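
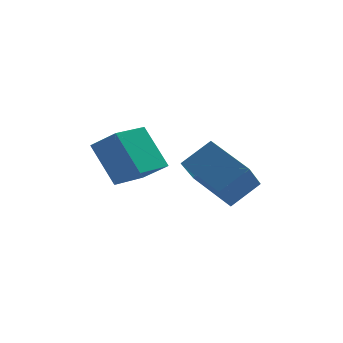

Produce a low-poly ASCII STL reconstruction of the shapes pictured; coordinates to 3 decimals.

solid 
facet normal -0.376 0.500 0.780
outer loop
vertex -1.236 -0.005 2.085
vertex -0.133 1.186 1.854
vertex -2.058 0.603 1.299
endloop
endfacet
facet normal -0.672 -0.727 0.141
outer loop
vertex -1.327 -0.366 -0.214
vertex -1.236 -0.005 2.085
vertex -2.058 0.603 1.299
endloop
endfacet
facet normal -0.376 0.499 0.780
outer loop
vertex -2.058 0.603 1.299
vertex -0.133 1.186 1.854
vertex -0.955 1.795 1.068
endloop
endfacet
facet normal -0.637 0.471 -0.610
outer loop
vertex -0.955 1.795 1.068
vertex -1.327 -0.366 -0.214
vertex -2.058 0.603 1.299
endloop
endfacet
facet normal 0.637 -0.472 0.610
outer loop
vertex -1.236 -0.005 2.085
vertex 0.598 0.217 0.341
vertex -0.133 1.186 1.854
endloop
endfacet
facet normal -0.673 -0.726 0.141
outer loop
vertex -0.505 -0.975 0.572
vertex -1.236 -0.005 2.085
vertex -1.327 -0.366 -0.214
endloop
endfacet
facet normal 0.637 -0.471 0.610
outer loop
vertex -0.505 -0.975 0.572
vertex 0.598 0.217 0.341
vertex -1.236 -0.005 2.085
endloop
endfacet
facet normal 0.673 0.727 -0.140
outer loop
vertex -0.133 1.186 1.854
vertex 0.598 0.217 0.341
vertex -0.955 1.795 1.068
endloop
endfacet
facet normal -0.637 0.472 -0.610
outer loop
vertex -0.224 0.825 -0.445
vertex -1.327 -0.366 -0.214
vertex -0.955 1.795 1.068
endloop
endfacet
facet normal 0.672 0.727 -0.141
outer loop
vertex -0.955 1.795 1.068
vertex 0.598 0.217 0.341
vertex -0.224 0.825 -0.445
endloop
endfacet
facet normal 0.376 -0.500 -0.780
outer loop
vertex -0.224 0.825 -0.445
vertex -0.505 -0.975 0.572
vertex -1.327 -0.366 -0.214
endloop
endfacet
facet normal 0.376 -0.500 -0.780
outer loop
vertex 0.598 0.217 0.341
vertex -0.505 -0.975 0.572
vertex -0.224 0.825 -0.445
endloop
endfacet
facet normal -0.565 0.719 0.406
outer loop
vertex 0.909 -0.674 0.823
vertex 1.993 -0.307 1.681
vertex 1.501 0.496 -0.425
endloop
endfacet
facet normal -0.758 -0.256 -0.600
outer loop
vertex 2.607 -0.913 -1.221
vertex 0.909 -0.674 0.823
vertex 1.501 0.496 -0.425
endloop
endfacet
facet normal -0.565 0.719 0.406
outer loop
vertex 1.501 0.496 -0.425
vertex 1.993 -0.307 1.681
vertex 2.585 0.863 0.433
endloop
endfacet
facet normal 0.327 0.646 -0.690
outer loop
vertex 2.585 0.863 0.433
vertex 2.607 -0.913 -1.221
vertex 1.501 0.496 -0.425
endloop
endfacet
facet normal -0.327 -0.646 0.690
outer loop
vertex 0.909 -0.674 0.823
vertex 3.099 -1.716 0.885
vertex 1.993 -0.307 1.681
endloop
endfacet
facet normal -0.758 -0.256 -0.600
outer loop
vertex 2.015 -2.083 0.027
vertex 0.909 -0.674 0.823
vertex 2.607 -0.913 -1.221
endloop
endfacet
facet normal -0.327 -0.646 0.690
outer loop
vertex 2.015 -2.083 0.027
vertex 3.099 -1.716 0.885
vertex 0.909 -0.674 0.823
endloop
endfacet
facet normal 0.758 0.256 0.600
outer loop
vertex 1.993 -0.307 1.681
vertex 3.099 -1.716 0.885
vertex 2.585 0.863 0.433
endloop
endfacet
facet normal 0.327 0.646 -0.690
outer loop
vertex 3.691 -0.546 -0.363
vertex 2.607 -0.913 -1.221
vertex 2.585 0.863 0.433
endloop
endfacet
facet normal 0.758 0.256 0.600
outer loop
vertex 2.585 0.863 0.433
vertex 3.099 -1.716 0.885
vertex 3.691 -0.546 -0.363
endloop
endfacet
facet normal 0.565 -0.719 -0.406
outer loop
vertex 3.691 -0.546 -0.363
vertex 2.015 -2.083 0.027
vertex 2.607 -0.913 -1.221
endloop
endfacet
facet normal 0.565 -0.719 -0.406
outer loop
vertex 3.099 -1.716 0.885
vertex 2.015 -2.083 0.027
vertex 3.691 -0.546 -0.363
endloop
endfacet

endsolid


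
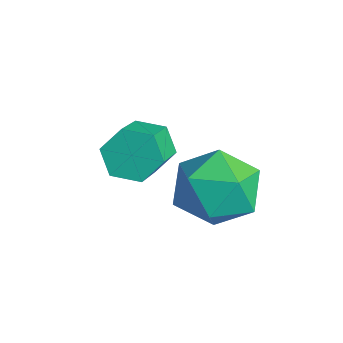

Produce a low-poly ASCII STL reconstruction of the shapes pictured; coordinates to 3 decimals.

solid 
facet normal -0.822 0.123 0.556
outer loop
vertex -2.537 0.528 0.835
vertex -2.537 -0.611 1.086
vertex -1.961 0.137 1.772
endloop
endfacet
facet normal -0.423 0.714 0.558
outer loop
vertex -2.537 0.528 0.835
vertex -1.961 0.137 1.772
vertex -1.481 0.954 1.09
endloop
endfacet
facet normal -0.347 0.930 -0.118
outer loop
vertex -2.537 0.528 0.835
vertex -1.481 0.954 1.09
vertex -1.759 0.71 -0.016
endloop
endfacet
facet normal -0.698 0.473 -0.537
outer loop
vertex -2.537 0.528 0.835
vertex -1.759 0.71 -0.016
vertex -2.412 -0.257 -0.019
endloop
endfacet
facet normal -0.992 -0.027 -0.121
outer loop
vertex -2.537 0.528 0.835
vertex -2.412 -0.257 -0.019
vertex -2.537 -0.611 1.086
endloop
endfacet
facet normal 0.224 0.544 0.809
outer loop
vertex -1.481 0.954 1.09
vertex -1.961 0.137 1.772
vertex -0.828 0.077 1.499
endloop
endfacet
facet normal -0.422 -0.414 0.806
outer loop
vertex -1.961 0.137 1.772
vertex -2.537 -0.611 1.086
vertex -1.481 -0.89 1.496
endloop
endfacet
facet normal -0.698 -0.655 -0.289
outer loop
vertex -2.537 -0.611 1.086
vertex -2.412 -0.257 -0.019
vertex -1.759 -1.134 0.39
endloop
endfacet
facet normal -0.224 0.154 -0.962
outer loop
vertex -2.412 -0.257 -0.019
vertex -1.759 0.71 -0.016
vertex -1.279 -0.317 -0.292
endloop
endfacet
facet normal 0.347 0.894 -0.284
outer loop
vertex -1.759 0.71 -0.016
vertex -1.481 0.954 1.09
vertex -0.703 0.431 0.394
endloop
endfacet
facet normal 0.698 -0.473 0.537
outer loop
vertex -0.703 -0.708 0.645
vertex -0.828 0.077 1.499
vertex -1.481 -0.89 1.496
endloop
endfacet
facet normal 0.347 -0.930 0.118
outer loop
vertex -0.703 -0.708 0.645
vertex -1.481 -0.89 1.496
vertex -1.759 -1.134 0.39
endloop
endfacet
facet normal 0.423 -0.714 -0.558
outer loop
vertex -0.703 -0.708 0.645
vertex -1.759 -1.134 0.39
vertex -1.279 -0.317 -0.292
endloop
endfacet
facet normal 0.822 -0.123 -0.556
outer loop
vertex -0.703 -0.708 0.645
vertex -1.279 -0.317 -0.292
vertex -0.703 0.431 0.394
endloop
endfacet
facet normal 0.992 0.027 0.121
outer loop
vertex -0.703 -0.708 0.645
vertex -0.703 0.431 0.394
vertex -0.828 0.077 1.499
endloop
endfacet
facet normal 0.224 -0.154 0.962
outer loop
vertex -1.481 -0.89 1.496
vertex -0.828 0.077 1.499
vertex -1.961 0.137 1.772
endloop
endfacet
facet normal -0.347 -0.894 0.284
outer loop
vertex -1.759 -1.134 0.39
vertex -1.481 -0.89 1.496
vertex -2.537 -0.611 1.086
endloop
endfacet
facet normal -0.224 -0.544 -0.809
outer loop
vertex -1.279 -0.317 -0.292
vertex -1.759 -1.134 0.39
vertex -2.412 -0.257 -0.019
endloop
endfacet
facet normal 0.422 0.414 -0.806
outer loop
vertex -0.703 0.431 0.394
vertex -1.279 -0.317 -0.292
vertex -1.759 0.71 -0.016
endloop
endfacet
facet normal 0.698 0.655 0.289
outer loop
vertex -0.828 0.077 1.499
vertex -0.703 0.431 0.394
vertex -1.481 0.954 1.09
endloop
endfacet
facet normal -0.682 0.508 -0.526
outer loop
vertex -3.641 -0.728 -0.096
vertex -4.133 -0.763 0.508
vertex -3.637 -0.165 0.443
endloop
endfacet
facet normal 0.731 0.469 -0.495
outer loop
vertex -3.641 -0.728 -0.096
vertex -3.637 -0.165 0.443
vertex -2.495 -1.582 0.788
endloop
endfacet
facet normal 0.731 0.469 -0.495
outer loop
vertex -2.495 -1.582 0.788
vertex -3.637 -0.165 0.443
vertex -2.491 -1.019 1.327
endloop
endfacet
facet normal 0.682 -0.508 0.526
outer loop
vertex -2.495 -1.582 0.788
vertex -2.491 -1.019 1.327
vertex -2.987 -1.617 1.392
endloop
endfacet
facet normal -0.682 0.509 -0.525
outer loop
vertex -3.637 -0.165 0.443
vertex -4.133 -0.763 0.508
vertex -4.129 -0.2 1.048
endloop
endfacet
facet normal 0.370 0.860 0.351
outer loop
vertex -3.637 -0.165 0.443
vertex -4.129 -0.2 1.048
vertex -2.491 -1.019 1.327
endloop
endfacet
facet normal 0.370 0.860 0.351
outer loop
vertex -2.491 -1.019 1.327
vertex -4.129 -0.2 1.048
vertex -2.983 -1.054 1.931
endloop
endfacet
facet normal 0.682 -0.508 0.526
outer loop
vertex -2.491 -1.019 1.327
vertex -2.983 -1.054 1.931
vertex -2.987 -1.617 1.392
endloop
endfacet
facet normal -0.682 0.509 -0.526
outer loop
vertex -4.129 -0.2 1.048
vertex -4.133 -0.763 0.508
vertex -4.625 -0.798 1.112
endloop
endfacet
facet normal -0.361 0.390 0.847
outer loop
vertex -4.129 -0.2 1.048
vertex -4.625 -0.798 1.112
vertex -2.983 -1.054 1.931
endloop
endfacet
facet normal -0.361 0.392 0.846
outer loop
vertex -2.983 -1.054 1.931
vertex -4.625 -0.798 1.112
vertex -3.479 -1.652 1.996
endloop
endfacet
facet normal 0.682 -0.508 0.526
outer loop
vertex -2.983 -1.054 1.931
vertex -3.479 -1.652 1.996
vertex -2.987 -1.617 1.392
endloop
endfacet
facet normal -0.682 0.508 -0.526
outer loop
vertex -4.625 -0.798 1.112
vertex -4.133 -0.763 0.508
vertex -4.629 -1.361 0.573
endloop
endfacet
facet normal -0.731 -0.469 0.495
outer loop
vertex -4.625 -0.798 1.112
vertex -4.629 -1.361 0.573
vertex -3.479 -1.652 1.996
endloop
endfacet
facet normal -0.731 -0.469 0.495
outer loop
vertex -3.479 -1.652 1.996
vertex -4.629 -1.361 0.573
vertex -3.483 -2.215 1.457
endloop
endfacet
facet normal 0.682 -0.508 0.526
outer loop
vertex -3.479 -1.652 1.996
vertex -3.483 -2.215 1.457
vertex -2.987 -1.617 1.392
endloop
endfacet
facet normal -0.682 0.508 -0.526
outer loop
vertex -4.629 -1.361 0.573
vertex -4.133 -0.763 0.508
vertex -4.137 -1.326 -0.031
endloop
endfacet
facet normal -0.370 -0.860 -0.351
outer loop
vertex -4.629 -1.361 0.573
vertex -4.137 -1.326 -0.031
vertex -3.483 -2.215 1.457
endloop
endfacet
facet normal -0.370 -0.860 -0.351
outer loop
vertex -3.483 -2.215 1.457
vertex -4.137 -1.326 -0.031
vertex -2.991 -2.18 0.852
endloop
endfacet
facet normal 0.682 -0.509 0.525
outer loop
vertex -3.483 -2.215 1.457
vertex -2.991 -2.18 0.852
vertex -2.987 -1.617 1.392
endloop
endfacet
facet normal -0.682 0.508 -0.526
outer loop
vertex -4.137 -1.326 -0.031
vertex -4.133 -0.763 0.508
vertex -3.641 -0.728 -0.096
endloop
endfacet
facet normal 0.361 -0.391 -0.847
outer loop
vertex -4.137 -1.326 -0.031
vertex -3.641 -0.728 -0.096
vertex -2.991 -2.18 0.852
endloop
endfacet
facet normal 0.362 -0.391 -0.846
outer loop
vertex -2.991 -2.18 0.852
vertex -3.641 -0.728 -0.096
vertex -2.495 -1.582 0.788
endloop
endfacet
facet normal 0.682 -0.509 0.526
outer loop
vertex -2.991 -2.18 0.852
vertex -2.495 -1.582 0.788
vertex -2.987 -1.617 1.392
endloop
endfacet

endsolid


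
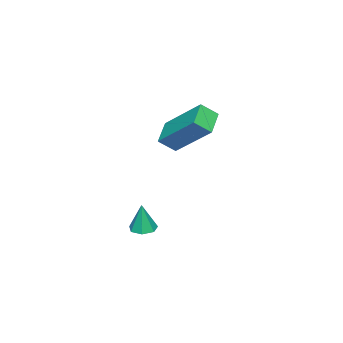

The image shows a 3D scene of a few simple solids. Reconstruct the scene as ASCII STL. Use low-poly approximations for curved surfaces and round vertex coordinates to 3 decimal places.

solid 
facet normal -0.474 0.617 -0.628
outer loop
vertex -4.367 -1.221 -0.446
vertex -4.095 0.356 0.899
vertex -3.409 -0.975 -0.928
endloop
endfacet
facet normal -0.130 -0.754 -0.644
outer loop
vertex -3.025 -1.476 -0.419
vertex -4.367 -1.221 -0.446
vertex -3.409 -0.975 -0.928
endloop
endfacet
facet normal -0.473 0.618 -0.628
outer loop
vertex -3.409 -0.975 -0.928
vertex -4.095 0.356 0.899
vertex -3.136 0.601 0.418
endloop
endfacet
facet normal 0.871 0.223 -0.438
outer loop
vertex -3.136 0.601 0.418
vertex -3.025 -1.476 -0.419
vertex -3.409 -0.975 -0.928
endloop
endfacet
facet normal -0.871 -0.223 0.438
outer loop
vertex -4.367 -1.221 -0.446
vertex -3.711 -0.145 1.408
vertex -4.095 0.356 0.899
endloop
endfacet
facet normal -0.130 -0.754 -0.644
outer loop
vertex -3.984 -1.721 0.062
vertex -4.367 -1.221 -0.446
vertex -3.025 -1.476 -0.419
endloop
endfacet
facet normal -0.871 -0.223 0.438
outer loop
vertex -3.984 -1.721 0.062
vertex -3.711 -0.145 1.408
vertex -4.367 -1.221 -0.446
endloop
endfacet
facet normal 0.130 0.754 0.644
outer loop
vertex -4.095 0.356 0.899
vertex -3.711 -0.145 1.408
vertex -3.136 0.601 0.418
endloop
endfacet
facet normal 0.871 0.223 -0.437
outer loop
vertex -2.753 0.101 0.926
vertex -3.025 -1.476 -0.419
vertex -3.136 0.601 0.418
endloop
endfacet
facet normal 0.130 0.754 0.644
outer loop
vertex -3.136 0.601 0.418
vertex -3.711 -0.145 1.408
vertex -2.753 0.101 0.926
endloop
endfacet
facet normal 0.473 -0.618 0.628
outer loop
vertex -2.753 0.101 0.926
vertex -3.984 -1.721 0.062
vertex -3.025 -1.476 -0.419
endloop
endfacet
facet normal 0.474 -0.618 0.627
outer loop
vertex -3.711 -0.145 1.408
vertex -3.984 -1.721 0.062
vertex -2.753 0.101 0.926
endloop
endfacet
facet normal -0.117 -0.013 -0.993
outer loop
vertex -1.742 -1.401 -4.479
vertex -2.211 -1.618 -4.421
vertex -2.088 -1.114 -4.442
endloop
endfacet
facet normal 0.631 0.724 0.279
outer loop
vertex -1.742 -1.401 -4.479
vertex -2.088 -1.114 -4.442
vertex -2.069 -1.602 -3.219
endloop
endfacet
facet normal -0.117 -0.013 -0.993
outer loop
vertex -2.088 -1.114 -4.442
vertex -2.211 -1.618 -4.421
vertex -2.526 -1.206 -4.389
endloop
endfacet
facet normal -0.148 0.918 0.368
outer loop
vertex -2.088 -1.114 -4.442
vertex -2.526 -1.206 -4.389
vertex -2.069 -1.602 -3.219
endloop
endfacet
facet normal -0.117 -0.013 -0.993
outer loop
vertex -2.526 -1.206 -4.389
vertex -2.211 -1.618 -4.421
vertex -2.728 -1.609 -4.36
endloop
endfacet
facet normal -0.785 0.426 0.451
outer loop
vertex -2.526 -1.206 -4.389
vertex -2.728 -1.609 -4.36
vertex -2.069 -1.602 -3.219
endloop
endfacet
facet normal -0.117 -0.015 -0.993
outer loop
vertex -2.728 -1.609 -4.36
vertex -2.211 -1.618 -4.421
vertex -2.54 -2.019 -4.376
endloop
endfacet
facet normal -0.798 -0.384 0.464
outer loop
vertex -2.728 -1.609 -4.36
vertex -2.54 -2.019 -4.376
vertex -2.069 -1.602 -3.219
endloop
endfacet
facet normal -0.118 -0.015 -0.993
outer loop
vertex -2.54 -2.019 -4.376
vertex -2.211 -1.618 -4.421
vertex -2.105 -2.127 -4.426
endloop
endfacet
facet normal -0.178 -0.900 0.397
outer loop
vertex -2.54 -2.019 -4.376
vertex -2.105 -2.127 -4.426
vertex -2.069 -1.602 -3.219
endloop
endfacet
facet normal -0.117 -0.015 -0.993
outer loop
vertex -2.105 -2.127 -4.426
vertex -2.211 -1.618 -4.421
vertex -1.75 -1.853 -4.472
endloop
endfacet
facet normal 0.607 -0.735 0.302
outer loop
vertex -2.105 -2.127 -4.426
vertex -1.75 -1.853 -4.472
vertex -2.069 -1.602 -3.219
endloop
endfacet
facet normal -0.117 -0.013 -0.993
outer loop
vertex -1.75 -1.853 -4.472
vertex -2.211 -1.618 -4.421
vertex -1.742 -1.401 -4.479
endloop
endfacet
facet normal 0.968 -0.013 0.249
outer loop
vertex -1.75 -1.853 -4.472
vertex -1.742 -1.401 -4.479
vertex -2.069 -1.602 -3.219
endloop
endfacet

endsolid


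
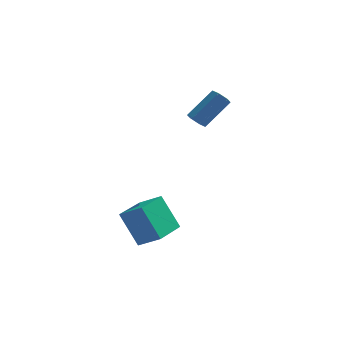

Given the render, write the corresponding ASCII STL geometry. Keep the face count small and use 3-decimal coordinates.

solid 
facet normal -0.787 0.312 -0.532
outer loop
vertex -0.293 -2.869 -1.582
vertex 0.571 -1.02 -1.775
vertex 0.676 -3.51 -3.392
endloop
endfacet
facet normal -0.422 -0.902 0.094
outer loop
vertex 1.809 -3.96 -2.625
vertex -0.293 -2.869 -1.582
vertex 0.676 -3.51 -3.392
endloop
endfacet
facet normal -0.787 0.312 -0.532
outer loop
vertex 0.676 -3.51 -3.392
vertex 0.571 -1.02 -1.775
vertex 1.54 -1.661 -3.584
endloop
endfacet
facet normal 0.451 -0.298 -0.841
outer loop
vertex 1.54 -1.661 -3.584
vertex 1.809 -3.96 -2.625
vertex 0.676 -3.51 -3.392
endloop
endfacet
facet normal -0.451 0.298 0.841
outer loop
vertex -0.293 -2.869 -1.582
vertex 1.704 -1.47 -1.008
vertex 0.571 -1.02 -1.775
endloop
endfacet
facet normal -0.422 -0.902 0.094
outer loop
vertex 0.84 -3.319 -0.816
vertex -0.293 -2.869 -1.582
vertex 1.809 -3.96 -2.625
endloop
endfacet
facet normal -0.451 0.298 0.842
outer loop
vertex 0.84 -3.319 -0.816
vertex 1.704 -1.47 -1.008
vertex -0.293 -2.869 -1.582
endloop
endfacet
facet normal 0.422 0.902 -0.094
outer loop
vertex 0.571 -1.02 -1.775
vertex 1.704 -1.47 -1.008
vertex 1.54 -1.661 -3.584
endloop
endfacet
facet normal 0.450 -0.298 -0.841
outer loop
vertex 2.673 -2.111 -2.818
vertex 1.809 -3.96 -2.625
vertex 1.54 -1.661 -3.584
endloop
endfacet
facet normal 0.422 0.902 -0.094
outer loop
vertex 1.54 -1.661 -3.584
vertex 1.704 -1.47 -1.008
vertex 2.673 -2.111 -2.818
endloop
endfacet
facet normal 0.787 -0.312 0.532
outer loop
vertex 2.673 -2.111 -2.818
vertex 0.84 -3.319 -0.816
vertex 1.809 -3.96 -2.625
endloop
endfacet
facet normal 0.787 -0.312 0.532
outer loop
vertex 1.704 -1.47 -1.008
vertex 0.84 -3.319 -0.816
vertex 2.673 -2.111 -2.818
endloop
endfacet
facet normal -0.605 -0.461 -0.650
outer loop
vertex 3.718 2.961 1.745
vertex 3.245 3.056 2.118
vertex 3.386 3.47 1.693
endloop
endfacet
facet normal 0.581 0.302 -0.756
outer loop
vertex 3.718 2.961 1.745
vertex 3.386 3.47 1.693
vertex 4.988 3.929 3.109
endloop
endfacet
facet normal 0.581 0.302 -0.756
outer loop
vertex 4.988 3.929 3.109
vertex 3.386 3.47 1.693
vertex 4.656 4.438 3.057
endloop
endfacet
facet normal 0.605 0.461 0.650
outer loop
vertex 4.988 3.929 3.109
vertex 4.656 4.438 3.057
vertex 4.515 4.024 3.482
endloop
endfacet
facet normal -0.605 -0.461 -0.650
outer loop
vertex 3.386 3.47 1.693
vertex 3.245 3.056 2.118
vertex 2.913 3.565 2.066
endloop
endfacet
facet normal -0.181 0.874 -0.452
outer loop
vertex 3.386 3.47 1.693
vertex 2.913 3.565 2.066
vertex 4.656 4.438 3.057
endloop
endfacet
facet normal -0.181 0.874 -0.452
outer loop
vertex 4.656 4.438 3.057
vertex 2.913 3.565 2.066
vertex 4.182 4.533 3.43
endloop
endfacet
facet normal 0.604 0.461 0.650
outer loop
vertex 4.656 4.438 3.057
vertex 4.182 4.533 3.43
vertex 4.515 4.024 3.482
endloop
endfacet
facet normal -0.605 -0.461 -0.650
outer loop
vertex 2.913 3.565 2.066
vertex 3.245 3.056 2.118
vertex 2.772 3.151 2.491
endloop
endfacet
facet normal -0.762 0.571 0.304
outer loop
vertex 2.913 3.565 2.066
vertex 2.772 3.151 2.491
vertex 4.182 4.533 3.43
endloop
endfacet
facet normal -0.762 0.571 0.305
outer loop
vertex 4.182 4.533 3.43
vertex 2.772 3.151 2.491
vertex 4.042 4.119 3.855
endloop
endfacet
facet normal 0.605 0.462 0.649
outer loop
vertex 4.182 4.533 3.43
vertex 4.042 4.119 3.855
vertex 4.515 4.024 3.482
endloop
endfacet
facet normal -0.605 -0.461 -0.650
outer loop
vertex 2.772 3.151 2.491
vertex 3.245 3.056 2.118
vertex 3.104 2.642 2.543
endloop
endfacet
facet normal -0.581 -0.302 0.756
outer loop
vertex 2.772 3.151 2.491
vertex 3.104 2.642 2.543
vertex 4.042 4.119 3.855
endloop
endfacet
facet normal -0.581 -0.302 0.756
outer loop
vertex 4.042 4.119 3.855
vertex 3.104 2.642 2.543
vertex 4.374 3.61 3.907
endloop
endfacet
facet normal 0.605 0.461 0.650
outer loop
vertex 4.042 4.119 3.855
vertex 4.374 3.61 3.907
vertex 4.515 4.024 3.482
endloop
endfacet
facet normal -0.604 -0.461 -0.650
outer loop
vertex 3.104 2.642 2.543
vertex 3.245 3.056 2.118
vertex 3.578 2.547 2.17
endloop
endfacet
facet normal 0.181 -0.874 0.452
outer loop
vertex 3.104 2.642 2.543
vertex 3.578 2.547 2.17
vertex 4.374 3.61 3.907
endloop
endfacet
facet normal 0.181 -0.874 0.452
outer loop
vertex 4.374 3.61 3.907
vertex 3.578 2.547 2.17
vertex 4.847 3.515 3.534
endloop
endfacet
facet normal 0.605 0.461 0.650
outer loop
vertex 4.374 3.61 3.907
vertex 4.847 3.515 3.534
vertex 4.515 4.024 3.482
endloop
endfacet
facet normal -0.605 -0.462 -0.649
outer loop
vertex 3.578 2.547 2.17
vertex 3.245 3.056 2.118
vertex 3.718 2.961 1.745
endloop
endfacet
facet normal 0.763 -0.571 -0.305
outer loop
vertex 3.578 2.547 2.17
vertex 3.718 2.961 1.745
vertex 4.847 3.515 3.534
endloop
endfacet
facet normal 0.762 -0.572 -0.304
outer loop
vertex 4.847 3.515 3.534
vertex 3.718 2.961 1.745
vertex 4.988 3.929 3.109
endloop
endfacet
facet normal 0.605 0.461 0.650
outer loop
vertex 4.847 3.515 3.534
vertex 4.988 3.929 3.109
vertex 4.515 4.024 3.482
endloop
endfacet

endsolid


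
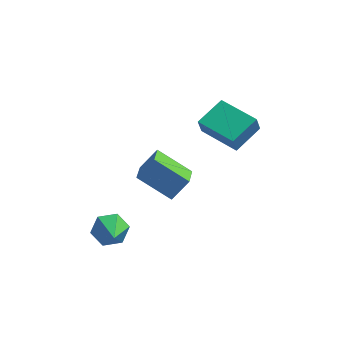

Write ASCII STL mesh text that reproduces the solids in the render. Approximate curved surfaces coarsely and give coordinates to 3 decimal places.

solid 
facet normal -0.534 -0.798 -0.279
outer loop
vertex 3.639 1.577 0.85
vertex 1.86 2.766 0.854
vertex 3.782 1.793 -0.043
endloop
endfacet
facet normal 0.831 -0.556 -0.001
outer loop
vertex 4.68 3.134 0.426
vertex 3.639 1.577 0.85
vertex 3.782 1.793 -0.043
endloop
endfacet
facet normal -0.534 -0.798 -0.279
outer loop
vertex 3.782 1.793 -0.043
vertex 1.86 2.766 0.854
vertex 2.003 2.983 -0.039
endloop
endfacet
facet normal 0.154 0.233 -0.960
outer loop
vertex 2.003 2.983 -0.039
vertex 4.68 3.134 0.426
vertex 3.782 1.793 -0.043
endloop
endfacet
facet normal -0.154 -0.233 0.960
outer loop
vertex 3.639 1.577 0.85
vertex 2.758 4.107 1.323
vertex 1.86 2.766 0.854
endloop
endfacet
facet normal 0.831 -0.556 -0.002
outer loop
vertex 4.537 2.917 1.319
vertex 3.639 1.577 0.85
vertex 4.68 3.134 0.426
endloop
endfacet
facet normal -0.154 -0.233 0.960
outer loop
vertex 4.537 2.917 1.319
vertex 2.758 4.107 1.323
vertex 3.639 1.577 0.85
endloop
endfacet
facet normal -0.831 0.556 0.002
outer loop
vertex 1.86 2.766 0.854
vertex 2.758 4.107 1.323
vertex 2.003 2.983 -0.039
endloop
endfacet
facet normal 0.154 0.233 -0.960
outer loop
vertex 2.901 4.323 0.43
vertex 4.68 3.134 0.426
vertex 2.003 2.983 -0.039
endloop
endfacet
facet normal -0.831 0.556 0.002
outer loop
vertex 2.003 2.983 -0.039
vertex 2.758 4.107 1.323
vertex 2.901 4.323 0.43
endloop
endfacet
facet normal 0.534 0.798 0.279
outer loop
vertex 2.901 4.323 0.43
vertex 4.537 2.917 1.319
vertex 4.68 3.134 0.426
endloop
endfacet
facet normal 0.534 0.798 0.279
outer loop
vertex 2.758 4.107 1.323
vertex 4.537 2.917 1.319
vertex 2.901 4.323 0.43
endloop
endfacet
facet normal -0.549 -0.341 -0.763
outer loop
vertex -0.009 -2.682 2.029
vertex -0.059 -1.556 1.562
vertex 1.578 -3.021 1.04
endloop
endfacet
facet normal 0.041 -0.923 0.383
outer loop
vertex 2.279 -2.584 2.018
vertex -0.009 -2.682 2.029
vertex 1.578 -3.021 1.04
endloop
endfacet
facet normal -0.548 -0.340 -0.764
outer loop
vertex 1.578 -3.021 1.04
vertex -0.059 -1.556 1.562
vertex 1.528 -1.894 0.574
endloop
endfacet
facet normal 0.836 -0.178 -0.520
outer loop
vertex 1.528 -1.894 0.574
vertex 2.279 -2.584 2.018
vertex 1.578 -3.021 1.04
endloop
endfacet
facet normal -0.836 0.178 0.519
outer loop
vertex -0.009 -2.682 2.029
vertex 0.642 -1.119 2.54
vertex -0.059 -1.556 1.562
endloop
endfacet
facet normal 0.041 -0.923 0.382
outer loop
vertex 0.692 -2.246 3.006
vertex -0.009 -2.682 2.029
vertex 2.279 -2.584 2.018
endloop
endfacet
facet normal -0.835 0.178 0.520
outer loop
vertex 0.692 -2.246 3.006
vertex 0.642 -1.119 2.54
vertex -0.009 -2.682 2.029
endloop
endfacet
facet normal -0.042 0.923 -0.383
outer loop
vertex -0.059 -1.556 1.562
vertex 0.642 -1.119 2.54
vertex 1.528 -1.894 0.574
endloop
endfacet
facet normal 0.835 -0.178 -0.520
outer loop
vertex 2.229 -1.458 1.551
vertex 2.279 -2.584 2.018
vertex 1.528 -1.894 0.574
endloop
endfacet
facet normal -0.041 0.923 -0.382
outer loop
vertex 1.528 -1.894 0.574
vertex 0.642 -1.119 2.54
vertex 2.229 -1.458 1.551
endloop
endfacet
facet normal 0.548 0.341 0.764
outer loop
vertex 2.229 -1.458 1.551
vertex 0.692 -2.246 3.006
vertex 2.279 -2.584 2.018
endloop
endfacet
facet normal 0.549 0.340 0.764
outer loop
vertex 0.642 -1.119 2.54
vertex 0.692 -2.246 3.006
vertex 2.229 -1.458 1.551
endloop
endfacet
facet normal -0.258 0.781 -0.568
outer loop
vertex -0.579 -1.513 -3.132
vertex -1.423 -1.823 -3.175
vertex -1.183 -1.262 -2.513
endloop
endfacet
facet normal 0.741 0.204 0.640
outer loop
vertex -0.579 -1.513 -3.132
vertex -1.183 -1.262 -2.513
vertex -0.957 -3.237 -2.145
endloop
endfacet
facet normal -0.258 0.781 -0.568
outer loop
vertex -1.183 -1.262 -2.513
vertex -1.423 -1.823 -3.175
vertex -2.027 -1.572 -2.556
endloop
endfacet
facet normal -0.112 0.170 0.979
outer loop
vertex -1.183 -1.262 -2.513
vertex -2.027 -1.572 -2.556
vertex -0.957 -3.237 -2.145
endloop
endfacet
facet normal -0.258 0.781 -0.568
outer loop
vertex -2.027 -1.572 -2.556
vertex -1.423 -1.823 -3.175
vertex -2.267 -2.133 -3.218
endloop
endfacet
facet normal -0.751 -0.344 0.564
outer loop
vertex -2.027 -1.572 -2.556
vertex -2.267 -2.133 -3.218
vertex -0.957 -3.237 -2.145
endloop
endfacet
facet normal -0.258 0.781 -0.569
outer loop
vertex -2.267 -2.133 -3.218
vertex -1.423 -1.823 -3.175
vertex -1.663 -2.384 -3.836
endloop
endfacet
facet normal -0.537 -0.822 -0.191
outer loop
vertex -2.267 -2.133 -3.218
vertex -1.663 -2.384 -3.836
vertex -0.957 -3.237 -2.145
endloop
endfacet
facet normal -0.258 0.781 -0.569
outer loop
vertex -1.663 -2.384 -3.836
vertex -1.423 -1.823 -3.175
vertex -0.819 -2.074 -3.793
endloop
endfacet
facet normal 0.316 -0.787 -0.529
outer loop
vertex -1.663 -2.384 -3.836
vertex -0.819 -2.074 -3.793
vertex -0.957 -3.237 -2.145
endloop
endfacet
facet normal -0.258 0.781 -0.569
outer loop
vertex -0.819 -2.074 -3.793
vertex -1.423 -1.823 -3.175
vertex -0.579 -1.513 -3.132
endloop
endfacet
facet normal 0.955 -0.274 -0.114
outer loop
vertex -0.819 -2.074 -3.793
vertex -0.579 -1.513 -3.132
vertex -0.957 -3.237 -2.145
endloop
endfacet

endsolid


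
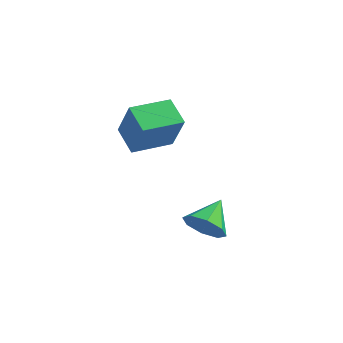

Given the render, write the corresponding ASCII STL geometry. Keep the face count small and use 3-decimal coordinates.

solid 
facet normal -0.672 0.645 0.364
outer loop
vertex 0.328 0.182 2.963
vertex 1.52 1.52 2.792
vertex -0.286 0.511 1.249
endloop
endfacet
facet normal -0.662 -0.743 0.095
outer loop
vertex 0.6 -0.34 0.768
vertex 0.328 0.182 2.963
vertex -0.286 0.511 1.249
endloop
endfacet
facet normal -0.672 0.645 0.365
outer loop
vertex -0.286 0.511 1.249
vertex 1.52 1.52 2.792
vertex 0.905 1.849 1.078
endloop
endfacet
facet normal -0.332 0.177 -0.926
outer loop
vertex 0.905 1.849 1.078
vertex 0.6 -0.34 0.768
vertex -0.286 0.511 1.249
endloop
endfacet
facet normal 0.332 -0.178 0.926
outer loop
vertex 0.328 0.182 2.963
vertex 2.406 0.669 2.311
vertex 1.52 1.52 2.792
endloop
endfacet
facet normal -0.662 -0.744 0.095
outer loop
vertex 1.215 -0.669 2.482
vertex 0.328 0.182 2.963
vertex 0.6 -0.34 0.768
endloop
endfacet
facet normal 0.332 -0.177 0.926
outer loop
vertex 1.215 -0.669 2.482
vertex 2.406 0.669 2.311
vertex 0.328 0.182 2.963
endloop
endfacet
facet normal 0.662 0.743 -0.095
outer loop
vertex 1.52 1.52 2.792
vertex 2.406 0.669 2.311
vertex 0.905 1.849 1.078
endloop
endfacet
facet normal -0.332 0.177 -0.926
outer loop
vertex 1.792 0.998 0.597
vertex 0.6 -0.34 0.768
vertex 0.905 1.849 1.078
endloop
endfacet
facet normal 0.662 0.743 -0.094
outer loop
vertex 0.905 1.849 1.078
vertex 2.406 0.669 2.311
vertex 1.792 0.998 0.597
endloop
endfacet
facet normal 0.672 -0.645 -0.365
outer loop
vertex 1.792 0.998 0.597
vertex 1.215 -0.669 2.482
vertex 0.6 -0.34 0.768
endloop
endfacet
facet normal 0.672 -0.645 -0.364
outer loop
vertex 2.406 0.669 2.311
vertex 1.215 -0.669 2.482
vertex 1.792 0.998 0.597
endloop
endfacet
facet normal -0.144 -0.900 -0.412
outer loop
vertex 3.907 -0.954 -1.895
vertex 3.652 -0.539 -2.711
vertex 4.472 -0.841 -2.339
endloop
endfacet
facet normal 0.602 0.100 0.792
outer loop
vertex 3.907 -0.954 -1.895
vertex 4.472 -0.841 -2.339
vertex 3.868 0.819 -2.089
endloop
endfacet
facet normal -0.144 -0.899 -0.413
outer loop
vertex 4.472 -0.841 -2.339
vertex 3.652 -0.539 -2.711
vertex 4.556 -0.551 -3.0
endloop
endfacet
facet normal 0.922 0.298 0.248
outer loop
vertex 4.472 -0.841 -2.339
vertex 4.556 -0.551 -3.0
vertex 3.868 0.819 -2.089
endloop
endfacet
facet normal -0.144 -0.900 -0.412
outer loop
vertex 4.556 -0.551 -3.0
vertex 3.652 -0.539 -2.711
vertex 4.111 -0.255 -3.492
endloop
endfacet
facet normal 0.744 0.586 -0.320
outer loop
vertex 4.556 -0.551 -3.0
vertex 4.111 -0.255 -3.492
vertex 3.868 0.819 -2.089
endloop
endfacet
facet normal -0.143 -0.900 -0.412
outer loop
vertex 4.111 -0.255 -3.492
vertex 3.652 -0.539 -2.711
vertex 3.396 -0.125 -3.527
endloop
endfacet
facet normal 0.173 0.796 -0.580
outer loop
vertex 4.111 -0.255 -3.492
vertex 3.396 -0.125 -3.527
vertex 3.868 0.819 -2.089
endloop
endfacet
facet normal -0.143 -0.900 -0.412
outer loop
vertex 3.396 -0.125 -3.527
vertex 3.652 -0.539 -2.711
vertex 2.831 -0.238 -3.083
endloop
endfacet
facet normal -0.458 0.805 -0.378
outer loop
vertex 3.396 -0.125 -3.527
vertex 2.831 -0.238 -3.083
vertex 3.868 0.819 -2.089
endloop
endfacet
facet normal -0.144 -0.900 -0.411
outer loop
vertex 2.831 -0.238 -3.083
vertex 3.652 -0.539 -2.711
vertex 2.747 -0.527 -2.421
endloop
endfacet
facet normal -0.777 0.607 0.166
outer loop
vertex 2.831 -0.238 -3.083
vertex 2.747 -0.527 -2.421
vertex 3.868 0.819 -2.089
endloop
endfacet
facet normal -0.144 -0.899 -0.413
outer loop
vertex 2.747 -0.527 -2.421
vertex 3.652 -0.539 -2.711
vertex 3.192 -0.824 -1.929
endloop
endfacet
facet normal -0.600 0.318 0.734
outer loop
vertex 2.747 -0.527 -2.421
vertex 3.192 -0.824 -1.929
vertex 3.868 0.819 -2.089
endloop
endfacet
facet normal -0.144 -0.900 -0.412
outer loop
vertex 3.192 -0.824 -1.929
vertex 3.652 -0.539 -2.711
vertex 3.907 -0.954 -1.895
endloop
endfacet
facet normal -0.028 0.108 0.994
outer loop
vertex 3.192 -0.824 -1.929
vertex 3.907 -0.954 -1.895
vertex 3.868 0.819 -2.089
endloop
endfacet

endsolid


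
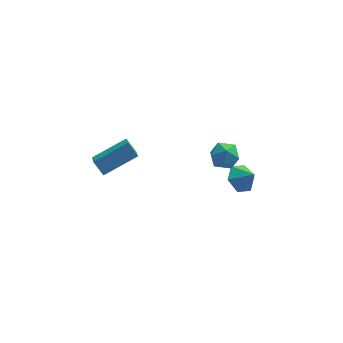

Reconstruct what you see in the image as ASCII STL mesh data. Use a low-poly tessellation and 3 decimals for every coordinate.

solid 
facet normal -0.474 0.520 0.711
outer loop
vertex -3.043 -0.343 3.324
vertex -3.032 0.653 2.603
vertex -4.751 -0.87 2.569
endloop
endfacet
facet normal -0.010 -0.810 0.587
outer loop
vertex -4.328 -1.333 1.937
vertex -3.043 -0.343 3.324
vertex -4.751 -0.87 2.569
endloop
endfacet
facet normal -0.475 0.520 0.710
outer loop
vertex -4.751 -0.87 2.569
vertex -3.032 0.653 2.603
vertex -4.739 0.126 1.848
endloop
endfacet
facet normal -0.880 -0.272 -0.390
outer loop
vertex -4.739 0.126 1.848
vertex -4.328 -1.333 1.937
vertex -4.751 -0.87 2.569
endloop
endfacet
facet normal 0.880 0.272 0.389
outer loop
vertex -3.043 -0.343 3.324
vertex -2.609 0.19 1.971
vertex -3.032 0.653 2.603
endloop
endfacet
facet normal -0.010 -0.810 0.587
outer loop
vertex -2.621 -0.806 2.692
vertex -3.043 -0.343 3.324
vertex -4.328 -1.333 1.937
endloop
endfacet
facet normal 0.880 0.271 0.389
outer loop
vertex -2.621 -0.806 2.692
vertex -2.609 0.19 1.971
vertex -3.043 -0.343 3.324
endloop
endfacet
facet normal 0.010 0.810 -0.587
outer loop
vertex -3.032 0.653 2.603
vertex -2.609 0.19 1.971
vertex -4.739 0.126 1.848
endloop
endfacet
facet normal -0.880 -0.272 -0.389
outer loop
vertex -4.317 -0.337 1.216
vertex -4.328 -1.333 1.937
vertex -4.739 0.126 1.848
endloop
endfacet
facet normal 0.010 0.810 -0.587
outer loop
vertex -4.739 0.126 1.848
vertex -2.609 0.19 1.971
vertex -4.317 -0.337 1.216
endloop
endfacet
facet normal 0.475 -0.520 -0.710
outer loop
vertex -4.317 -0.337 1.216
vertex -2.621 -0.806 2.692
vertex -4.328 -1.333 1.937
endloop
endfacet
facet normal 0.474 -0.520 -0.710
outer loop
vertex -2.609 0.19 1.971
vertex -2.621 -0.806 2.692
vertex -4.317 -0.337 1.216
endloop
endfacet
facet normal 0.230 0.813 0.534
outer loop
vertex 1.894 1.274 0.684
vertex 1.485 0.948 1.356
vertex 2.314 0.788 1.243
endloop
endfacet
facet normal 0.730 0.682 0.045
outer loop
vertex 1.894 1.274 0.684
vertex 2.314 0.788 1.243
vertex 2.453 0.694 0.408
endloop
endfacet
facet normal 0.416 0.686 -0.597
outer loop
vertex 1.894 1.274 0.684
vertex 2.453 0.694 0.408
vertex 1.709 0.795 0.005
endloop
endfacet
facet normal -0.277 0.819 -0.502
outer loop
vertex 1.894 1.274 0.684
vertex 1.709 0.795 0.005
vertex 1.111 0.952 0.591
endloop
endfacet
facet normal -0.393 0.898 0.197
outer loop
vertex 1.894 1.274 0.684
vertex 1.111 0.952 0.591
vertex 1.485 0.948 1.356
endloop
endfacet
facet normal 0.987 0.026 0.161
outer loop
vertex 2.453 0.694 0.408
vertex 2.314 0.788 1.243
vertex 2.389 0.008 0.909
endloop
endfacet
facet normal 0.176 0.238 0.955
outer loop
vertex 2.314 0.788 1.243
vertex 1.485 0.948 1.356
vertex 1.791 0.165 1.495
endloop
endfacet
facet normal -0.832 0.376 0.409
outer loop
vertex 1.485 0.948 1.356
vertex 1.111 0.952 0.591
vertex 1.047 0.266 1.092
endloop
endfacet
facet normal -0.644 0.248 -0.724
outer loop
vertex 1.111 0.952 0.591
vertex 1.709 0.795 0.005
vertex 1.186 0.172 0.257
endloop
endfacet
facet normal 0.479 0.032 -0.877
outer loop
vertex 1.709 0.795 0.005
vertex 2.453 0.694 0.408
vertex 2.015 0.012 0.144
endloop
endfacet
facet normal 0.277 -0.819 0.502
outer loop
vertex 1.606 -0.314 0.816
vertex 2.389 0.008 0.909
vertex 1.791 0.165 1.495
endloop
endfacet
facet normal -0.416 -0.686 0.597
outer loop
vertex 1.606 -0.314 0.816
vertex 1.791 0.165 1.495
vertex 1.047 0.266 1.092
endloop
endfacet
facet normal -0.730 -0.682 -0.045
outer loop
vertex 1.606 -0.314 0.816
vertex 1.047 0.266 1.092
vertex 1.186 0.172 0.257
endloop
endfacet
facet normal -0.230 -0.813 -0.534
outer loop
vertex 1.606 -0.314 0.816
vertex 1.186 0.172 0.257
vertex 2.015 0.012 0.144
endloop
endfacet
facet normal 0.393 -0.898 -0.197
outer loop
vertex 1.606 -0.314 0.816
vertex 2.015 0.012 0.144
vertex 2.389 0.008 0.909
endloop
endfacet
facet normal 0.644 -0.248 0.724
outer loop
vertex 1.791 0.165 1.495
vertex 2.389 0.008 0.909
vertex 2.314 0.788 1.243
endloop
endfacet
facet normal -0.479 -0.032 0.877
outer loop
vertex 1.047 0.266 1.092
vertex 1.791 0.165 1.495
vertex 1.485 0.948 1.356
endloop
endfacet
facet normal -0.987 -0.026 -0.161
outer loop
vertex 1.186 0.172 0.257
vertex 1.047 0.266 1.092
vertex 1.111 0.952 0.591
endloop
endfacet
facet normal -0.176 -0.238 -0.955
outer loop
vertex 2.015 0.012 0.144
vertex 1.186 0.172 0.257
vertex 1.709 0.795 0.005
endloop
endfacet
facet normal 0.832 -0.376 -0.409
outer loop
vertex 2.389 0.008 0.909
vertex 2.015 0.012 0.144
vertex 2.453 0.694 0.408
endloop
endfacet
facet normal -0.554 0.418 -0.720
outer loop
vertex 3.43 1.502 -2.503
vertex 2.71 1.176 -2.138
vertex 2.999 1.962 -1.904
endloop
endfacet
facet normal 0.866 0.367 0.341
outer loop
vertex 3.43 1.502 -2.503
vertex 2.999 1.962 -1.904
vertex 3.31 0.724 -1.362
endloop
endfacet
facet normal -0.555 0.418 -0.719
outer loop
vertex 2.999 1.962 -1.904
vertex 2.71 1.176 -2.138
vertex 2.28 1.636 -1.539
endloop
endfacet
facet normal 0.240 0.439 0.866
outer loop
vertex 2.999 1.962 -1.904
vertex 2.28 1.636 -1.539
vertex 3.31 0.724 -1.362
endloop
endfacet
facet normal -0.555 0.418 -0.719
outer loop
vertex 2.28 1.636 -1.539
vertex 2.71 1.176 -2.138
vertex 1.991 0.849 -1.773
endloop
endfacet
facet normal -0.308 -0.166 0.937
outer loop
vertex 2.28 1.636 -1.539
vertex 1.991 0.849 -1.773
vertex 3.31 0.724 -1.362
endloop
endfacet
facet normal -0.555 0.418 -0.719
outer loop
vertex 1.991 0.849 -1.773
vertex 2.71 1.176 -2.138
vertex 2.422 0.389 -2.373
endloop
endfacet
facet normal -0.230 -0.845 0.482
outer loop
vertex 1.991 0.849 -1.773
vertex 2.422 0.389 -2.373
vertex 3.31 0.724 -1.362
endloop
endfacet
facet normal -0.555 0.418 -0.719
outer loop
vertex 2.422 0.389 -2.373
vertex 2.71 1.176 -2.138
vertex 3.141 0.716 -2.738
endloop
endfacet
facet normal 0.395 -0.918 -0.043
outer loop
vertex 2.422 0.389 -2.373
vertex 3.141 0.716 -2.738
vertex 3.31 0.724 -1.362
endloop
endfacet
facet normal -0.554 0.419 -0.719
outer loop
vertex 3.141 0.716 -2.738
vertex 2.71 1.176 -2.138
vertex 3.43 1.502 -2.503
endloop
endfacet
facet normal 0.943 -0.313 -0.114
outer loop
vertex 3.141 0.716 -2.738
vertex 3.43 1.502 -2.503
vertex 3.31 0.724 -1.362
endloop
endfacet

endsolid


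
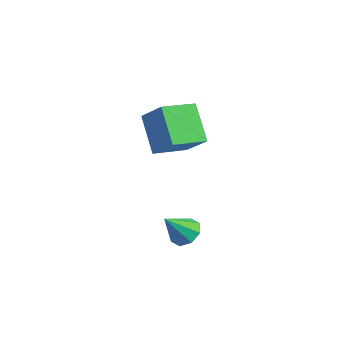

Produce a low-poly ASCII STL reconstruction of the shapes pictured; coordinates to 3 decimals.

solid 
facet normal 0.065 0.633 -0.772
outer loop
vertex 3.106 0.422 -2.46
vertex 2.761 0.96 -2.048
vertex 3.483 0.749 -2.16
endloop
endfacet
facet normal 0.664 -0.747 -0.021
outer loop
vertex 3.106 0.422 -2.46
vertex 3.483 0.749 -2.16
vertex 2.659 -0.02 -0.852
endloop
endfacet
facet normal 0.065 0.633 -0.772
outer loop
vertex 3.483 0.749 -2.16
vertex 2.761 0.96 -2.048
vertex 3.437 1.199 -1.795
endloop
endfacet
facet normal 0.879 -0.243 0.411
outer loop
vertex 3.483 0.749 -2.16
vertex 3.437 1.199 -1.795
vertex 2.659 -0.02 -0.852
endloop
endfacet
facet normal 0.066 0.632 -0.772
outer loop
vertex 3.437 1.199 -1.795
vertex 2.761 0.96 -2.048
vertex 2.995 1.51 -1.578
endloop
endfacet
facet normal 0.563 0.250 0.788
outer loop
vertex 3.437 1.199 -1.795
vertex 2.995 1.51 -1.578
vertex 2.659 -0.02 -0.852
endloop
endfacet
facet normal 0.066 0.632 -0.772
outer loop
vertex 2.995 1.51 -1.578
vertex 2.761 0.96 -2.048
vertex 2.416 1.498 -1.637
endloop
endfacet
facet normal -0.100 0.444 0.890
outer loop
vertex 2.995 1.51 -1.578
vertex 2.416 1.498 -1.637
vertex 2.659 -0.02 -0.852
endloop
endfacet
facet normal 0.067 0.633 -0.772
outer loop
vertex 2.416 1.498 -1.637
vertex 2.761 0.96 -2.048
vertex 2.04 1.172 -1.937
endloop
endfacet
facet normal -0.719 0.225 0.657
outer loop
vertex 2.416 1.498 -1.637
vertex 2.04 1.172 -1.937
vertex 2.659 -0.02 -0.852
endloop
endfacet
facet normal 0.067 0.632 -0.772
outer loop
vertex 2.04 1.172 -1.937
vertex 2.761 0.96 -2.048
vertex 2.086 0.721 -2.302
endloop
endfacet
facet normal -0.933 -0.279 0.227
outer loop
vertex 2.04 1.172 -1.937
vertex 2.086 0.721 -2.302
vertex 2.659 -0.02 -0.852
endloop
endfacet
facet normal 0.067 0.632 -0.772
outer loop
vertex 2.086 0.721 -2.302
vertex 2.761 0.96 -2.048
vertex 2.527 0.411 -2.518
endloop
endfacet
facet normal -0.617 -0.772 -0.151
outer loop
vertex 2.086 0.721 -2.302
vertex 2.527 0.411 -2.518
vertex 2.659 -0.02 -0.852
endloop
endfacet
facet normal 0.065 0.633 -0.772
outer loop
vertex 2.527 0.411 -2.518
vertex 2.761 0.96 -2.048
vertex 3.106 0.422 -2.46
endloop
endfacet
facet normal 0.044 -0.966 -0.253
outer loop
vertex 2.527 0.411 -2.518
vertex 3.106 0.422 -2.46
vertex 2.659 -0.02 -0.852
endloop
endfacet
facet normal -0.675 0.200 0.710
outer loop
vertex -2.273 3.367 2.064
vertex -2.128 5.087 1.718
vertex -3.578 3.235 0.86
endloop
endfacet
facet normal -0.083 -0.977 0.197
outer loop
vertex -2.152 2.813 -0.638
vertex -2.273 3.367 2.064
vertex -3.578 3.235 0.86
endloop
endfacet
facet normal -0.676 0.200 0.709
outer loop
vertex -3.578 3.235 0.86
vertex -2.128 5.087 1.718
vertex -3.432 4.955 0.513
endloop
endfacet
facet normal -0.733 -0.074 -0.677
outer loop
vertex -3.432 4.955 0.513
vertex -2.152 2.813 -0.638
vertex -3.578 3.235 0.86
endloop
endfacet
facet normal 0.733 0.074 0.677
outer loop
vertex -2.273 3.367 2.064
vertex -0.702 4.665 0.22
vertex -2.128 5.087 1.718
endloop
endfacet
facet normal -0.083 -0.977 0.197
outer loop
vertex -0.848 2.945 0.567
vertex -2.273 3.367 2.064
vertex -2.152 2.813 -0.638
endloop
endfacet
facet normal 0.733 0.074 0.677
outer loop
vertex -0.848 2.945 0.567
vertex -0.702 4.665 0.22
vertex -2.273 3.367 2.064
endloop
endfacet
facet normal 0.083 0.977 -0.197
outer loop
vertex -2.128 5.087 1.718
vertex -0.702 4.665 0.22
vertex -3.432 4.955 0.513
endloop
endfacet
facet normal -0.733 -0.074 -0.676
outer loop
vertex -2.007 4.533 -0.984
vertex -2.152 2.813 -0.638
vertex -3.432 4.955 0.513
endloop
endfacet
facet normal 0.083 0.977 -0.197
outer loop
vertex -3.432 4.955 0.513
vertex -0.702 4.665 0.22
vertex -2.007 4.533 -0.984
endloop
endfacet
facet normal 0.676 -0.200 -0.709
outer loop
vertex -2.007 4.533 -0.984
vertex -0.848 2.945 0.567
vertex -2.152 2.813 -0.638
endloop
endfacet
facet normal 0.675 -0.201 -0.710
outer loop
vertex -0.702 4.665 0.22
vertex -0.848 2.945 0.567
vertex -2.007 4.533 -0.984
endloop
endfacet

endsolid


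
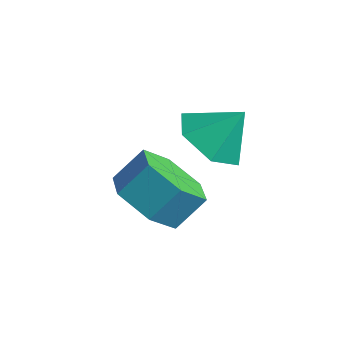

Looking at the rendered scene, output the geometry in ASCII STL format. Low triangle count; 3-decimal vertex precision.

solid 
facet normal -0.422 -0.480 -0.769
outer loop
vertex -1.635 -0.622 -2.632
vertex -2.428 -0.762 -2.109
vertex -2.342 0.027 -2.649
endloop
endfacet
facet normal 0.674 0.732 -0.095
outer loop
vertex -1.635 -0.622 -2.632
vertex -2.342 0.027 -2.649
vertex -1.912 -0.178 -1.171
endloop
endfacet
facet normal -0.422 -0.480 -0.769
outer loop
vertex -2.342 0.027 -2.649
vertex -2.428 -0.762 -2.109
vertex -3.135 -0.113 -2.126
endloop
endfacet
facet normal -0.070 0.985 0.157
outer loop
vertex -2.342 0.027 -2.649
vertex -3.135 -0.113 -2.126
vertex -1.912 -0.178 -1.171
endloop
endfacet
facet normal -0.422 -0.480 -0.769
outer loop
vertex -3.135 -0.113 -2.126
vertex -2.428 -0.762 -2.109
vertex -3.221 -0.903 -1.586
endloop
endfacet
facet normal -0.507 0.523 0.685
outer loop
vertex -3.135 -0.113 -2.126
vertex -3.221 -0.903 -1.586
vertex -1.912 -0.178 -1.171
endloop
endfacet
facet normal -0.422 -0.479 -0.770
outer loop
vertex -3.221 -0.903 -1.586
vertex -2.428 -0.762 -2.109
vertex -2.514 -1.552 -1.57
endloop
endfacet
facet normal -0.198 -0.192 0.961
outer loop
vertex -3.221 -0.903 -1.586
vertex -2.514 -1.552 -1.57
vertex -1.912 -0.178 -1.171
endloop
endfacet
facet normal -0.423 -0.479 -0.769
outer loop
vertex -2.514 -1.552 -1.57
vertex -2.428 -0.762 -2.109
vertex -1.721 -1.412 -2.093
endloop
endfacet
facet normal 0.546 -0.445 0.709
outer loop
vertex -2.514 -1.552 -1.57
vertex -1.721 -1.412 -2.093
vertex -1.912 -0.178 -1.171
endloop
endfacet
facet normal -0.423 -0.479 -0.769
outer loop
vertex -1.721 -1.412 -2.093
vertex -2.428 -0.762 -2.109
vertex -1.635 -0.622 -2.632
endloop
endfacet
facet normal 0.983 0.017 0.181
outer loop
vertex -1.721 -1.412 -2.093
vertex -1.635 -0.622 -2.632
vertex -1.912 -0.178 -1.171
endloop
endfacet
facet normal -0.238 -0.663 -0.710
outer loop
vertex -2.462 -1.793 -4.753
vertex -3.361 -1.954 -4.301
vertex -3.27 -1.227 -5.01
endloop
endfacet
facet normal 0.561 0.503 -0.658
outer loop
vertex -2.462 -1.793 -4.753
vertex -3.27 -1.227 -5.01
vertex -2.199 -1.065 -3.972
endloop
endfacet
facet normal 0.562 0.502 -0.658
outer loop
vertex -2.199 -1.065 -3.972
vertex -3.27 -1.227 -5.01
vertex -3.007 -0.498 -4.229
endloop
endfacet
facet normal 0.239 0.662 0.710
outer loop
vertex -2.199 -1.065 -3.972
vertex -3.007 -0.498 -4.229
vertex -3.099 -1.226 -3.519
endloop
endfacet
facet normal -0.239 -0.662 -0.710
outer loop
vertex -3.27 -1.227 -5.01
vertex -3.361 -1.954 -4.301
vertex -4.17 -1.388 -4.557
endloop
endfacet
facet normal -0.406 0.732 -0.547
outer loop
vertex -3.27 -1.227 -5.01
vertex -4.17 -1.388 -4.557
vertex -3.007 -0.498 -4.229
endloop
endfacet
facet normal -0.406 0.732 -0.547
outer loop
vertex -3.007 -0.498 -4.229
vertex -4.17 -1.388 -4.557
vertex -3.907 -0.659 -3.776
endloop
endfacet
facet normal 0.239 0.662 0.710
outer loop
vertex -3.007 -0.498 -4.229
vertex -3.907 -0.659 -3.776
vertex -3.099 -1.226 -3.519
endloop
endfacet
facet normal -0.239 -0.662 -0.710
outer loop
vertex -4.17 -1.388 -4.557
vertex -3.361 -1.954 -4.301
vertex -4.261 -2.115 -3.848
endloop
endfacet
facet normal -0.967 0.230 0.111
outer loop
vertex -4.17 -1.388 -4.557
vertex -4.261 -2.115 -3.848
vertex -3.907 -0.659 -3.776
endloop
endfacet
facet normal -0.967 0.230 0.112
outer loop
vertex -3.907 -0.659 -3.776
vertex -4.261 -2.115 -3.848
vertex -3.998 -1.387 -3.067
endloop
endfacet
facet normal 0.239 0.662 0.710
outer loop
vertex -3.907 -0.659 -3.776
vertex -3.998 -1.387 -3.067
vertex -3.099 -1.226 -3.519
endloop
endfacet
facet normal -0.239 -0.662 -0.710
outer loop
vertex -4.261 -2.115 -3.848
vertex -3.361 -1.954 -4.301
vertex -3.453 -2.682 -3.591
endloop
endfacet
facet normal -0.562 -0.502 0.657
outer loop
vertex -4.261 -2.115 -3.848
vertex -3.453 -2.682 -3.591
vertex -3.998 -1.387 -3.067
endloop
endfacet
facet normal -0.561 -0.502 0.658
outer loop
vertex -3.998 -1.387 -3.067
vertex -3.453 -2.682 -3.591
vertex -3.19 -1.953 -2.81
endloop
endfacet
facet normal 0.238 0.663 0.710
outer loop
vertex -3.998 -1.387 -3.067
vertex -3.19 -1.953 -2.81
vertex -3.099 -1.226 -3.519
endloop
endfacet
facet normal -0.239 -0.662 -0.710
outer loop
vertex -3.453 -2.682 -3.591
vertex -3.361 -1.954 -4.301
vertex -2.553 -2.521 -4.044
endloop
endfacet
facet normal 0.406 -0.732 0.547
outer loop
vertex -3.453 -2.682 -3.591
vertex -2.553 -2.521 -4.044
vertex -3.19 -1.953 -2.81
endloop
endfacet
facet normal 0.406 -0.732 0.547
outer loop
vertex -3.19 -1.953 -2.81
vertex -2.553 -2.521 -4.044
vertex -2.29 -1.792 -3.263
endloop
endfacet
facet normal 0.239 0.662 0.710
outer loop
vertex -3.19 -1.953 -2.81
vertex -2.29 -1.792 -3.263
vertex -3.099 -1.226 -3.519
endloop
endfacet
facet normal -0.239 -0.662 -0.710
outer loop
vertex -2.553 -2.521 -4.044
vertex -3.361 -1.954 -4.301
vertex -2.462 -1.793 -4.753
endloop
endfacet
facet normal 0.967 -0.229 -0.111
outer loop
vertex -2.553 -2.521 -4.044
vertex -2.462 -1.793 -4.753
vertex -2.29 -1.792 -3.263
endloop
endfacet
facet normal 0.967 -0.230 -0.111
outer loop
vertex -2.29 -1.792 -3.263
vertex -2.462 -1.793 -4.753
vertex -2.199 -1.065 -3.972
endloop
endfacet
facet normal 0.239 0.662 0.710
outer loop
vertex -2.29 -1.792 -3.263
vertex -2.199 -1.065 -3.972
vertex -3.099 -1.226 -3.519
endloop
endfacet

endsolid


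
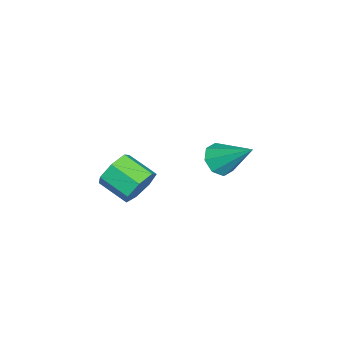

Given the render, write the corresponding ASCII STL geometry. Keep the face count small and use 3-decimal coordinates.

solid 
facet normal -0.275 -0.730 -0.626
outer loop
vertex 1.929 1.14 2.265
vertex 1.4 0.867 2.815
vertex 1.37 1.401 2.206
endloop
endfacet
facet normal 0.411 0.769 -0.490
outer loop
vertex 1.929 1.14 2.265
vertex 1.37 1.401 2.206
vertex 1.92 2.253 4.005
endloop
endfacet
facet normal -0.272 -0.730 -0.627
outer loop
vertex 1.37 1.401 2.206
vertex 1.4 0.867 2.815
vertex 0.828 1.348 2.503
endloop
endfacet
facet normal -0.275 0.899 -0.342
outer loop
vertex 1.37 1.401 2.206
vertex 0.828 1.348 2.503
vertex 1.92 2.253 4.005
endloop
endfacet
facet normal -0.273 -0.731 -0.626
outer loop
vertex 0.828 1.348 2.503
vertex 1.4 0.867 2.815
vertex 0.622 1.014 2.983
endloop
endfacet
facet normal -0.739 0.658 0.141
outer loop
vertex 0.828 1.348 2.503
vertex 0.622 1.014 2.983
vertex 1.92 2.253 4.005
endloop
endfacet
facet normal -0.273 -0.729 -0.627
outer loop
vertex 0.622 1.014 2.983
vertex 1.4 0.867 2.815
vertex 0.871 0.593 3.364
endloop
endfacet
facet normal -0.713 0.190 0.675
outer loop
vertex 0.622 1.014 2.983
vertex 0.871 0.593 3.364
vertex 1.92 2.253 4.005
endloop
endfacet
facet normal -0.273 -0.730 -0.627
outer loop
vertex 0.871 0.593 3.364
vertex 1.4 0.867 2.815
vertex 1.431 0.333 3.423
endloop
endfacet
facet normal -0.209 -0.235 0.949
outer loop
vertex 0.871 0.593 3.364
vertex 1.431 0.333 3.423
vertex 1.92 2.253 4.005
endloop
endfacet
facet normal -0.274 -0.729 -0.627
outer loop
vertex 1.431 0.333 3.423
vertex 1.4 0.867 2.815
vertex 1.972 0.385 3.126
endloop
endfacet
facet normal 0.475 -0.364 0.801
outer loop
vertex 1.431 0.333 3.423
vertex 1.972 0.385 3.126
vertex 1.92 2.253 4.005
endloop
endfacet
facet normal -0.274 -0.730 -0.626
outer loop
vertex 1.972 0.385 3.126
vertex 1.4 0.867 2.815
vertex 2.179 0.719 2.646
endloop
endfacet
facet normal 0.940 -0.124 0.319
outer loop
vertex 1.972 0.385 3.126
vertex 2.179 0.719 2.646
vertex 1.92 2.253 4.005
endloop
endfacet
facet normal -0.274 -0.730 -0.626
outer loop
vertex 2.179 0.719 2.646
vertex 1.4 0.867 2.815
vertex 1.929 1.14 2.265
endloop
endfacet
facet normal 0.913 0.346 -0.217
outer loop
vertex 2.179 0.719 2.646
vertex 1.929 1.14 2.265
vertex 1.92 2.253 4.005
endloop
endfacet
facet normal 0.357 0.847 -0.395
outer loop
vertex 0.379 -2.6 -0.007
vertex -0.251 -2.671 -0.728
vertex -0.357 -2.231 0.119
endloop
endfacet
facet normal 0.303 0.295 0.906
outer loop
vertex 0.379 -2.6 -0.007
vertex -0.357 -2.231 0.119
vertex -0.16 -3.879 0.589
endloop
endfacet
facet normal 0.303 0.295 0.906
outer loop
vertex -0.16 -3.879 0.589
vertex -0.357 -2.231 0.119
vertex -0.896 -3.51 0.715
endloop
endfacet
facet normal -0.357 -0.847 0.394
outer loop
vertex -0.16 -3.879 0.589
vertex -0.896 -3.51 0.715
vertex -0.789 -3.949 -0.132
endloop
endfacet
facet normal 0.357 0.846 -0.395
outer loop
vertex -0.357 -2.231 0.119
vertex -0.251 -2.671 -0.728
vertex -1.013 -2.193 -0.393
endloop
endfacet
facet normal -0.502 0.530 0.683
outer loop
vertex -0.357 -2.231 0.119
vertex -1.013 -2.193 -0.393
vertex -0.896 -3.51 0.715
endloop
endfacet
facet normal -0.502 0.530 0.683
outer loop
vertex -0.896 -3.51 0.715
vertex -1.013 -2.193 -0.393
vertex -1.552 -3.472 0.203
endloop
endfacet
facet normal -0.357 -0.847 0.394
outer loop
vertex -0.896 -3.51 0.715
vertex -1.552 -3.472 0.203
vertex -0.789 -3.949 -0.132
endloop
endfacet
facet normal 0.357 0.846 -0.395
outer loop
vertex -1.013 -2.193 -0.393
vertex -0.251 -2.671 -0.728
vertex -1.095 -2.515 -1.157
endloop
endfacet
facet normal -0.929 0.366 -0.055
outer loop
vertex -1.013 -2.193 -0.393
vertex -1.095 -2.515 -1.157
vertex -1.552 -3.472 0.203
endloop
endfacet
facet normal -0.929 0.366 -0.055
outer loop
vertex -1.552 -3.472 0.203
vertex -1.095 -2.515 -1.157
vertex -1.634 -3.794 -0.562
endloop
endfacet
facet normal -0.356 -0.847 0.395
outer loop
vertex -1.552 -3.472 0.203
vertex -1.634 -3.794 -0.562
vertex -0.789 -3.949 -0.132
endloop
endfacet
facet normal 0.357 0.847 -0.394
outer loop
vertex -1.095 -2.515 -1.157
vertex -0.251 -2.671 -0.728
vertex -0.541 -2.954 -1.598
endloop
endfacet
facet normal -0.656 -0.073 -0.751
outer loop
vertex -1.095 -2.515 -1.157
vertex -0.541 -2.954 -1.598
vertex -1.634 -3.794 -0.562
endloop
endfacet
facet normal -0.655 -0.075 -0.752
outer loop
vertex -1.634 -3.794 -0.562
vertex -0.541 -2.954 -1.598
vertex -1.079 -4.233 -1.002
endloop
endfacet
facet normal -0.356 -0.847 0.395
outer loop
vertex -1.634 -3.794 -0.562
vertex -1.079 -4.233 -1.002
vertex -0.789 -3.949 -0.132
endloop
endfacet
facet normal 0.356 0.847 -0.394
outer loop
vertex -0.541 -2.954 -1.598
vertex -0.251 -2.671 -0.728
vertex 0.232 -3.179 -1.384
endloop
endfacet
facet normal 0.111 -0.458 -0.882
outer loop
vertex -0.541 -2.954 -1.598
vertex 0.232 -3.179 -1.384
vertex -1.079 -4.233 -1.002
endloop
endfacet
facet normal 0.111 -0.458 -0.882
outer loop
vertex -1.079 -4.233 -1.002
vertex 0.232 -3.179 -1.384
vertex -0.307 -4.458 -0.788
endloop
endfacet
facet normal -0.356 -0.847 0.395
outer loop
vertex -1.079 -4.233 -1.002
vertex -0.307 -4.458 -0.788
vertex -0.789 -3.949 -0.132
endloop
endfacet
facet normal 0.357 0.847 -0.393
outer loop
vertex 0.232 -3.179 -1.384
vertex -0.251 -2.671 -0.728
vertex 0.641 -3.022 -0.675
endloop
endfacet
facet normal 0.795 -0.497 -0.348
outer loop
vertex 0.232 -3.179 -1.384
vertex 0.641 -3.022 -0.675
vertex -0.307 -4.458 -0.788
endloop
endfacet
facet normal 0.794 -0.497 -0.350
outer loop
vertex -0.307 -4.458 -0.788
vertex 0.641 -3.022 -0.675
vertex 0.103 -4.301 -0.08
endloop
endfacet
facet normal -0.357 -0.847 0.395
outer loop
vertex -0.307 -4.458 -0.788
vertex 0.103 -4.301 -0.08
vertex -0.789 -3.949 -0.132
endloop
endfacet
facet normal 0.357 0.847 -0.395
outer loop
vertex 0.641 -3.022 -0.675
vertex -0.251 -2.671 -0.728
vertex 0.379 -2.6 -0.007
endloop
endfacet
facet normal 0.880 -0.162 0.447
outer loop
vertex 0.641 -3.022 -0.675
vertex 0.379 -2.6 -0.007
vertex 0.103 -4.301 -0.08
endloop
endfacet
facet normal 0.879 -0.162 0.448
outer loop
vertex 0.103 -4.301 -0.08
vertex 0.379 -2.6 -0.007
vertex -0.16 -3.879 0.589
endloop
endfacet
facet normal -0.357 -0.847 0.394
outer loop
vertex 0.103 -4.301 -0.08
vertex -0.16 -3.879 0.589
vertex -0.789 -3.949 -0.132
endloop
endfacet

endsolid


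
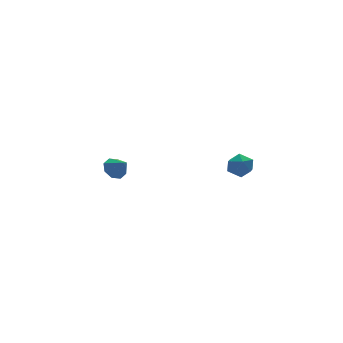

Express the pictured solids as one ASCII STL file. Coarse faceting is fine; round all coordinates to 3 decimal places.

solid 
facet normal -0.250 0.699 -0.670
outer loop
vertex 1.318 4.129 1.108
vertex 0.869 3.655 0.781
vertex 0.801 4.145 1.318
endloop
endfacet
facet normal 0.371 0.256 0.893
outer loop
vertex 1.318 4.129 1.108
vertex 0.801 4.145 1.318
vertex 1.151 2.865 1.539
endloop
endfacet
facet normal -0.248 0.700 -0.670
outer loop
vertex 0.801 4.145 1.318
vertex 0.869 3.655 0.781
vertex 0.323 3.875 1.213
endloop
endfacet
facet normal -0.264 0.094 0.960
outer loop
vertex 0.801 4.145 1.318
vertex 0.323 3.875 1.213
vertex 1.151 2.865 1.539
endloop
endfacet
facet normal -0.250 0.698 -0.671
outer loop
vertex 0.323 3.875 1.213
vertex 0.869 3.655 0.781
vertex 0.166 3.475 0.856
endloop
endfacet
facet normal -0.668 -0.332 0.666
outer loop
vertex 0.323 3.875 1.213
vertex 0.166 3.475 0.856
vertex 1.151 2.865 1.539
endloop
endfacet
facet normal -0.250 0.699 -0.670
outer loop
vertex 0.166 3.475 0.856
vertex 0.869 3.655 0.781
vertex 0.42 3.181 0.454
endloop
endfacet
facet normal -0.606 -0.774 0.183
outer loop
vertex 0.166 3.475 0.856
vertex 0.42 3.181 0.454
vertex 1.151 2.865 1.539
endloop
endfacet
facet normal -0.248 0.698 -0.672
outer loop
vertex 0.42 3.181 0.454
vertex 0.869 3.655 0.781
vertex 0.938 3.164 0.245
endloop
endfacet
facet normal -0.115 -0.972 -0.206
outer loop
vertex 0.42 3.181 0.454
vertex 0.938 3.164 0.245
vertex 1.151 2.865 1.539
endloop
endfacet
facet normal -0.250 0.698 -0.671
outer loop
vertex 0.938 3.164 0.245
vertex 0.869 3.655 0.781
vertex 1.415 3.435 0.349
endloop
endfacet
facet normal 0.520 -0.810 -0.273
outer loop
vertex 0.938 3.164 0.245
vertex 1.415 3.435 0.349
vertex 1.151 2.865 1.539
endloop
endfacet
facet normal -0.248 0.700 -0.670
outer loop
vertex 1.415 3.435 0.349
vertex 0.869 3.655 0.781
vertex 1.573 3.834 0.707
endloop
endfacet
facet normal 0.923 -0.384 0.021
outer loop
vertex 1.415 3.435 0.349
vertex 1.573 3.834 0.707
vertex 1.151 2.865 1.539
endloop
endfacet
facet normal -0.248 0.698 -0.671
outer loop
vertex 1.573 3.834 0.707
vertex 0.869 3.655 0.781
vertex 1.318 4.129 1.108
endloop
endfacet
facet normal 0.861 0.058 0.505
outer loop
vertex 1.573 3.834 0.707
vertex 1.318 4.129 1.108
vertex 1.151 2.865 1.539
endloop
endfacet
facet normal -0.998 -0.008 -0.067
outer loop
vertex 3.434 -3.375 3.328
vertex 3.422 -4.107 3.592
vertex 3.384 -3.512 4.092
endloop
endfacet
facet normal -0.757 0.650 0.067
outer loop
vertex 3.434 -3.375 3.328
vertex 3.384 -3.512 4.092
vertex 3.847 -2.946 3.828
endloop
endfacet
facet normal -0.310 0.833 -0.459
outer loop
vertex 3.434 -3.375 3.328
vertex 3.847 -2.946 3.828
vertex 4.172 -3.191 3.164
endloop
endfacet
facet normal -0.275 0.287 -0.918
outer loop
vertex 3.434 -3.375 3.328
vertex 4.172 -3.191 3.164
vertex 3.909 -3.908 3.019
endloop
endfacet
facet normal -0.700 -0.232 -0.675
outer loop
vertex 3.434 -3.375 3.328
vertex 3.909 -3.908 3.019
vertex 3.422 -4.107 3.592
endloop
endfacet
facet normal -0.384 0.629 0.675
outer loop
vertex 3.847 -2.946 3.828
vertex 3.384 -3.512 4.092
vertex 4.091 -3.412 4.401
endloop
endfacet
facet normal -0.774 -0.435 0.459
outer loop
vertex 3.384 -3.512 4.092
vertex 3.422 -4.107 3.592
vertex 3.828 -4.129 4.256
endloop
endfacet
facet normal -0.292 -0.799 -0.526
outer loop
vertex 3.422 -4.107 3.592
vertex 3.909 -3.908 3.019
vertex 4.153 -4.374 3.592
endloop
endfacet
facet normal 0.395 0.041 -0.918
outer loop
vertex 3.909 -3.908 3.019
vertex 4.172 -3.191 3.164
vertex 4.616 -3.808 3.328
endloop
endfacet
facet normal 0.338 0.925 -0.176
outer loop
vertex 4.172 -3.191 3.164
vertex 3.847 -2.946 3.828
vertex 4.578 -3.213 3.828
endloop
endfacet
facet normal 0.275 -0.287 0.918
outer loop
vertex 4.566 -3.945 4.092
vertex 4.091 -3.412 4.401
vertex 3.828 -4.129 4.256
endloop
endfacet
facet normal 0.310 -0.833 0.459
outer loop
vertex 4.566 -3.945 4.092
vertex 3.828 -4.129 4.256
vertex 4.153 -4.374 3.592
endloop
endfacet
facet normal 0.757 -0.650 -0.067
outer loop
vertex 4.566 -3.945 4.092
vertex 4.153 -4.374 3.592
vertex 4.616 -3.808 3.328
endloop
endfacet
facet normal 0.998 0.008 0.067
outer loop
vertex 4.566 -3.945 4.092
vertex 4.616 -3.808 3.328
vertex 4.578 -3.213 3.828
endloop
endfacet
facet normal 0.700 0.232 0.675
outer loop
vertex 4.566 -3.945 4.092
vertex 4.578 -3.213 3.828
vertex 4.091 -3.412 4.401
endloop
endfacet
facet normal -0.395 -0.041 0.918
outer loop
vertex 3.828 -4.129 4.256
vertex 4.091 -3.412 4.401
vertex 3.384 -3.512 4.092
endloop
endfacet
facet normal -0.338 -0.925 0.176
outer loop
vertex 4.153 -4.374 3.592
vertex 3.828 -4.129 4.256
vertex 3.422 -4.107 3.592
endloop
endfacet
facet normal 0.384 -0.629 -0.675
outer loop
vertex 4.616 -3.808 3.328
vertex 4.153 -4.374 3.592
vertex 3.909 -3.908 3.019
endloop
endfacet
facet normal 0.774 0.435 -0.459
outer loop
vertex 4.578 -3.213 3.828
vertex 4.616 -3.808 3.328
vertex 4.172 -3.191 3.164
endloop
endfacet
facet normal 0.292 0.799 0.526
outer loop
vertex 4.091 -3.412 4.401
vertex 4.578 -3.213 3.828
vertex 3.847 -2.946 3.828
endloop
endfacet

endsolid


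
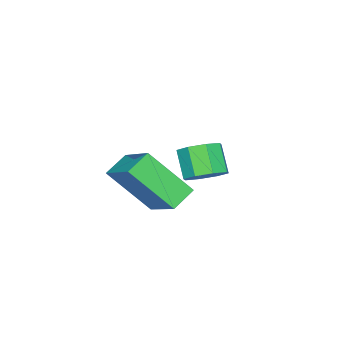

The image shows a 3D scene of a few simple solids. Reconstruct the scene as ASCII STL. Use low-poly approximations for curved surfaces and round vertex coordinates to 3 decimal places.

solid 
facet normal -0.870 0.201 0.451
outer loop
vertex 1.217 -1.962 -0.763
vertex 0.828 -0.793 -2.034
vertex 0.51 -3.12 -1.611
endloop
endfacet
facet normal 0.220 -0.660 0.718
outer loop
vertex 1.232 -3.287 -1.986
vertex 1.217 -1.962 -0.763
vertex 0.51 -3.12 -1.611
endloop
endfacet
facet normal -0.870 0.201 0.451
outer loop
vertex 0.51 -3.12 -1.611
vertex 0.828 -0.793 -2.034
vertex 0.121 -1.951 -2.882
endloop
endfacet
facet normal -0.443 -0.723 -0.530
outer loop
vertex 0.121 -1.951 -2.882
vertex 1.232 -3.287 -1.986
vertex 0.51 -3.12 -1.611
endloop
endfacet
facet normal 0.443 0.723 0.530
outer loop
vertex 1.217 -1.962 -0.763
vertex 1.55 -0.96 -2.409
vertex 0.828 -0.793 -2.034
endloop
endfacet
facet normal 0.220 -0.660 0.718
outer loop
vertex 1.939 -2.129 -1.138
vertex 1.217 -1.962 -0.763
vertex 1.232 -3.287 -1.986
endloop
endfacet
facet normal 0.443 0.723 0.530
outer loop
vertex 1.939 -2.129 -1.138
vertex 1.55 -0.96 -2.409
vertex 1.217 -1.962 -0.763
endloop
endfacet
facet normal -0.220 0.660 -0.718
outer loop
vertex 0.828 -0.793 -2.034
vertex 1.55 -0.96 -2.409
vertex 0.121 -1.951 -2.882
endloop
endfacet
facet normal -0.443 -0.723 -0.530
outer loop
vertex 0.843 -2.118 -3.257
vertex 1.232 -3.287 -1.986
vertex 0.121 -1.951 -2.882
endloop
endfacet
facet normal -0.220 0.660 -0.718
outer loop
vertex 0.121 -1.951 -2.882
vertex 1.55 -0.96 -2.409
vertex 0.843 -2.118 -3.257
endloop
endfacet
facet normal 0.870 -0.201 -0.451
outer loop
vertex 0.843 -2.118 -3.257
vertex 1.939 -2.129 -1.138
vertex 1.232 -3.287 -1.986
endloop
endfacet
facet normal 0.870 -0.201 -0.451
outer loop
vertex 1.55 -0.96 -2.409
vertex 1.939 -2.129 -1.138
vertex 0.843 -2.118 -3.257
endloop
endfacet
facet normal 0.434 0.480 -0.762
outer loop
vertex -1.081 -2.24 -3.178
vertex -1.596 -1.812 -3.202
vertex -1.01 -1.829 -2.879
endloop
endfacet
facet normal 0.890 -0.358 0.281
outer loop
vertex -1.081 -2.24 -3.178
vertex -1.01 -1.829 -2.879
vertex -1.528 -2.735 -2.394
endloop
endfacet
facet normal 0.890 -0.359 0.280
outer loop
vertex -1.528 -2.735 -2.394
vertex -1.01 -1.829 -2.879
vertex -1.457 -2.325 -2.094
endloop
endfacet
facet normal -0.434 -0.482 0.761
outer loop
vertex -1.528 -2.735 -2.394
vertex -1.457 -2.325 -2.094
vertex -2.044 -2.308 -2.418
endloop
endfacet
facet normal 0.434 0.481 -0.762
outer loop
vertex -1.01 -1.829 -2.879
vertex -1.596 -1.812 -3.202
vertex -1.283 -1.409 -2.769
endloop
endfacet
facet normal 0.727 0.312 0.611
outer loop
vertex -1.01 -1.829 -2.879
vertex -1.283 -1.409 -2.769
vertex -1.457 -2.325 -2.094
endloop
endfacet
facet normal 0.727 0.312 0.611
outer loop
vertex -1.457 -2.325 -2.094
vertex -1.283 -1.409 -2.769
vertex -1.73 -1.904 -1.984
endloop
endfacet
facet normal -0.434 -0.481 0.762
outer loop
vertex -1.457 -2.325 -2.094
vertex -1.73 -1.904 -1.984
vertex -2.044 -2.308 -2.418
endloop
endfacet
facet normal 0.435 0.481 -0.762
outer loop
vertex -1.283 -1.409 -2.769
vertex -1.596 -1.812 -3.202
vertex -1.739 -1.225 -2.913
endloop
endfacet
facet normal 0.139 0.800 0.584
outer loop
vertex -1.283 -1.409 -2.769
vertex -1.739 -1.225 -2.913
vertex -1.73 -1.904 -1.984
endloop
endfacet
facet normal 0.139 0.800 0.584
outer loop
vertex -1.73 -1.904 -1.984
vertex -1.739 -1.225 -2.913
vertex -2.186 -1.72 -2.128
endloop
endfacet
facet normal -0.434 -0.481 0.762
outer loop
vertex -1.73 -1.904 -1.984
vertex -2.186 -1.72 -2.128
vertex -2.044 -2.308 -2.418
endloop
endfacet
facet normal 0.433 0.481 -0.762
outer loop
vertex -1.739 -1.225 -2.913
vertex -1.596 -1.812 -3.202
vertex -2.112 -1.385 -3.226
endloop
endfacet
facet normal -0.531 0.820 0.214
outer loop
vertex -1.739 -1.225 -2.913
vertex -2.112 -1.385 -3.226
vertex -2.186 -1.72 -2.128
endloop
endfacet
facet normal -0.532 0.819 0.214
outer loop
vertex -2.186 -1.72 -2.128
vertex -2.112 -1.385 -3.226
vertex -2.559 -1.88 -2.442
endloop
endfacet
facet normal -0.435 -0.481 0.762
outer loop
vertex -2.186 -1.72 -2.128
vertex -2.559 -1.88 -2.442
vertex -2.044 -2.308 -2.418
endloop
endfacet
facet normal 0.434 0.482 -0.761
outer loop
vertex -2.112 -1.385 -3.226
vertex -1.596 -1.812 -3.202
vertex -2.183 -1.795 -3.526
endloop
endfacet
facet normal -0.890 0.359 -0.281
outer loop
vertex -2.112 -1.385 -3.226
vertex -2.183 -1.795 -3.526
vertex -2.559 -1.88 -2.442
endloop
endfacet
facet normal -0.890 0.358 -0.281
outer loop
vertex -2.559 -1.88 -2.442
vertex -2.183 -1.795 -3.526
vertex -2.63 -2.291 -2.741
endloop
endfacet
facet normal -0.434 -0.480 0.762
outer loop
vertex -2.559 -1.88 -2.442
vertex -2.63 -2.291 -2.741
vertex -2.044 -2.308 -2.418
endloop
endfacet
facet normal 0.434 0.481 -0.762
outer loop
vertex -2.183 -1.795 -3.526
vertex -1.596 -1.812 -3.202
vertex -1.91 -2.216 -3.636
endloop
endfacet
facet normal -0.727 -0.312 -0.611
outer loop
vertex -2.183 -1.795 -3.526
vertex -1.91 -2.216 -3.636
vertex -2.63 -2.291 -2.741
endloop
endfacet
facet normal -0.727 -0.313 -0.611
outer loop
vertex -2.63 -2.291 -2.741
vertex -1.91 -2.216 -3.636
vertex -2.357 -2.711 -2.851
endloop
endfacet
facet normal -0.434 -0.481 0.762
outer loop
vertex -2.63 -2.291 -2.741
vertex -2.357 -2.711 -2.851
vertex -2.044 -2.308 -2.418
endloop
endfacet
facet normal 0.434 0.481 -0.762
outer loop
vertex -1.91 -2.216 -3.636
vertex -1.596 -1.812 -3.202
vertex -1.454 -2.4 -3.492
endloop
endfacet
facet normal -0.139 -0.800 -0.584
outer loop
vertex -1.91 -2.216 -3.636
vertex -1.454 -2.4 -3.492
vertex -2.357 -2.711 -2.851
endloop
endfacet
facet normal -0.139 -0.800 -0.584
outer loop
vertex -2.357 -2.711 -2.851
vertex -1.454 -2.4 -3.492
vertex -1.901 -2.895 -2.707
endloop
endfacet
facet normal -0.435 -0.481 0.762
outer loop
vertex -2.357 -2.711 -2.851
vertex -1.901 -2.895 -2.707
vertex -2.044 -2.308 -2.418
endloop
endfacet
facet normal 0.435 0.481 -0.762
outer loop
vertex -1.454 -2.4 -3.492
vertex -1.596 -1.812 -3.202
vertex -1.081 -2.24 -3.178
endloop
endfacet
facet normal 0.532 -0.819 -0.214
outer loop
vertex -1.454 -2.4 -3.492
vertex -1.081 -2.24 -3.178
vertex -1.901 -2.895 -2.707
endloop
endfacet
facet normal 0.531 -0.820 -0.214
outer loop
vertex -1.901 -2.895 -2.707
vertex -1.081 -2.24 -3.178
vertex -1.528 -2.735 -2.394
endloop
endfacet
facet normal -0.433 -0.481 0.762
outer loop
vertex -1.901 -2.895 -2.707
vertex -1.528 -2.735 -2.394
vertex -2.044 -2.308 -2.418
endloop
endfacet

endsolid


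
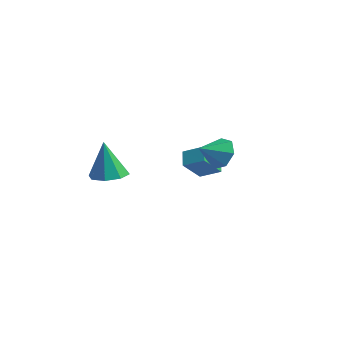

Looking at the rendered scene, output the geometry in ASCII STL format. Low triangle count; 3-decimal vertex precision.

solid 
facet normal 0.080 0.899 -0.430
outer loop
vertex 2.253 2.36 2.108
vertex 1.865 1.991 1.264
vertex 1.389 2.404 2.04
endloop
endfacet
facet normal -0.084 -0.129 0.988
outer loop
vertex 2.253 2.36 2.108
vertex 1.389 2.404 2.04
vertex 1.755 0.749 1.856
endloop
endfacet
facet normal 0.079 0.899 -0.430
outer loop
vertex 1.389 2.404 2.04
vertex 1.865 1.991 1.264
vertex 0.883 2.136 1.387
endloop
endfacet
facet normal -0.720 -0.232 0.654
outer loop
vertex 1.389 2.404 2.04
vertex 0.883 2.136 1.387
vertex 1.755 0.749 1.856
endloop
endfacet
facet normal 0.079 0.900 -0.429
outer loop
vertex 0.883 2.136 1.387
vertex 1.865 1.991 1.264
vertex 1.117 1.76 0.641
endloop
endfacet
facet normal -0.847 -0.532 0.002
outer loop
vertex 0.883 2.136 1.387
vertex 1.117 1.76 0.641
vertex 1.755 0.749 1.856
endloop
endfacet
facet normal 0.080 0.900 -0.429
outer loop
vertex 1.117 1.76 0.641
vertex 1.865 1.991 1.264
vertex 1.914 1.557 0.364
endloop
endfacet
facet normal -0.368 -0.801 -0.473
outer loop
vertex 1.117 1.76 0.641
vertex 1.914 1.557 0.364
vertex 1.755 0.749 1.856
endloop
endfacet
facet normal 0.079 0.900 -0.429
outer loop
vertex 1.914 1.557 0.364
vertex 1.865 1.991 1.264
vertex 2.674 1.681 0.764
endloop
endfacet
facet normal 0.355 -0.837 -0.416
outer loop
vertex 1.914 1.557 0.364
vertex 2.674 1.681 0.764
vertex 1.755 0.749 1.856
endloop
endfacet
facet normal 0.080 0.900 -0.429
outer loop
vertex 2.674 1.681 0.764
vertex 1.865 1.991 1.264
vertex 2.825 2.038 1.541
endloop
endfacet
facet normal 0.778 -0.614 0.131
outer loop
vertex 2.674 1.681 0.764
vertex 2.825 2.038 1.541
vertex 1.755 0.749 1.856
endloop
endfacet
facet normal 0.080 0.899 -0.430
outer loop
vertex 2.825 2.038 1.541
vertex 1.865 1.991 1.264
vertex 2.253 2.36 2.108
endloop
endfacet
facet normal 0.582 -0.298 0.757
outer loop
vertex 2.825 2.038 1.541
vertex 2.253 2.36 2.108
vertex 1.755 0.749 1.856
endloop
endfacet
facet normal -0.772 -0.493 -0.401
outer loop
vertex -2.101 2.727 0.057
vertex -2.311 3.964 -1.06
vertex -1.459 2.25 -0.592
endloop
endfacet
facet normal 0.125 -0.736 0.665
outer loop
vertex -0.509 2.856 -0.1
vertex -2.101 2.727 0.057
vertex -1.459 2.25 -0.592
endloop
endfacet
facet normal -0.773 -0.493 -0.400
outer loop
vertex -1.459 2.25 -0.592
vertex -2.311 3.964 -1.06
vertex -1.67 3.487 -1.71
endloop
endfacet
facet normal 0.622 -0.464 -0.631
outer loop
vertex -1.67 3.487 -1.71
vertex -0.509 2.856 -0.1
vertex -1.459 2.25 -0.592
endloop
endfacet
facet normal -0.622 0.464 0.631
outer loop
vertex -2.101 2.727 0.057
vertex -1.361 4.57 -0.568
vertex -2.311 3.964 -1.06
endloop
endfacet
facet normal 0.125 -0.737 0.664
outer loop
vertex -1.15 3.333 0.55
vertex -2.101 2.727 0.057
vertex -0.509 2.856 -0.1
endloop
endfacet
facet normal -0.622 0.464 0.631
outer loop
vertex -1.15 3.333 0.55
vertex -1.361 4.57 -0.568
vertex -2.101 2.727 0.057
endloop
endfacet
facet normal -0.126 0.737 -0.665
outer loop
vertex -2.311 3.964 -1.06
vertex -1.361 4.57 -0.568
vertex -1.67 3.487 -1.71
endloop
endfacet
facet normal 0.622 -0.464 -0.631
outer loop
vertex -0.719 4.093 -1.217
vertex -0.509 2.856 -0.1
vertex -1.67 3.487 -1.71
endloop
endfacet
facet normal -0.125 0.737 -0.665
outer loop
vertex -1.67 3.487 -1.71
vertex -1.361 4.57 -0.568
vertex -0.719 4.093 -1.217
endloop
endfacet
facet normal 0.773 0.493 0.400
outer loop
vertex -0.719 4.093 -1.217
vertex -1.15 3.333 0.55
vertex -0.509 2.856 -0.1
endloop
endfacet
facet normal 0.772 0.494 0.401
outer loop
vertex -1.361 4.57 -0.568
vertex -1.15 3.333 0.55
vertex -0.719 4.093 -1.217
endloop
endfacet
facet normal 0.078 0.087 -0.993
outer loop
vertex -0.283 -1.816 0.133
vertex -1.006 -2.496 0.017
vertex -0.98 -1.501 0.106
endloop
endfacet
facet normal 0.343 0.800 0.492
outer loop
vertex -0.283 -1.816 0.133
vertex -0.98 -1.501 0.106
vertex -1.174 -2.684 2.163
endloop
endfacet
facet normal 0.078 0.087 -0.993
outer loop
vertex -0.98 -1.501 0.106
vertex -1.006 -2.496 0.017
vertex -1.692 -1.769 0.027
endloop
endfacet
facet normal -0.359 0.823 0.440
outer loop
vertex -0.98 -1.501 0.106
vertex -1.692 -1.769 0.027
vertex -1.174 -2.684 2.163
endloop
endfacet
facet normal 0.078 0.087 -0.993
outer loop
vertex -1.692 -1.769 0.027
vertex -1.006 -2.496 0.017
vertex -2.003 -2.463 -0.058
endloop
endfacet
facet normal -0.868 0.345 0.358
outer loop
vertex -1.692 -1.769 0.027
vertex -2.003 -2.463 -0.058
vertex -1.174 -2.684 2.163
endloop
endfacet
facet normal 0.078 0.085 -0.993
outer loop
vertex -2.003 -2.463 -0.058
vertex -1.006 -2.496 0.017
vertex -1.73 -3.177 -0.098
endloop
endfacet
facet normal -0.887 -0.356 0.296
outer loop
vertex -2.003 -2.463 -0.058
vertex -1.73 -3.177 -0.098
vertex -1.174 -2.684 2.163
endloop
endfacet
facet normal 0.076 0.087 -0.993
outer loop
vertex -1.73 -3.177 -0.098
vertex -1.006 -2.496 0.017
vertex -1.033 -3.492 -0.072
endloop
endfacet
facet normal -0.403 -0.868 0.289
outer loop
vertex -1.73 -3.177 -0.098
vertex -1.033 -3.492 -0.072
vertex -1.174 -2.684 2.163
endloop
endfacet
facet normal 0.077 0.087 -0.993
outer loop
vertex -1.033 -3.492 -0.072
vertex -1.006 -2.496 0.017
vertex -0.32 -3.224 0.007
endloop
endfacet
facet normal 0.297 -0.892 0.341
outer loop
vertex -1.033 -3.492 -0.072
vertex -0.32 -3.224 0.007
vertex -1.174 -2.684 2.163
endloop
endfacet
facet normal 0.078 0.087 -0.993
outer loop
vertex -0.32 -3.224 0.007
vertex -1.006 -2.496 0.017
vertex -0.01 -2.53 0.092
endloop
endfacet
facet normal 0.807 -0.412 0.423
outer loop
vertex -0.32 -3.224 0.007
vertex -0.01 -2.53 0.092
vertex -1.174 -2.684 2.163
endloop
endfacet
facet normal 0.078 0.087 -0.993
outer loop
vertex -0.01 -2.53 0.092
vertex -1.006 -2.496 0.017
vertex -0.283 -1.816 0.133
endloop
endfacet
facet normal 0.826 0.288 0.485
outer loop
vertex -0.01 -2.53 0.092
vertex -0.283 -1.816 0.133
vertex -1.174 -2.684 2.163
endloop
endfacet

endsolid
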